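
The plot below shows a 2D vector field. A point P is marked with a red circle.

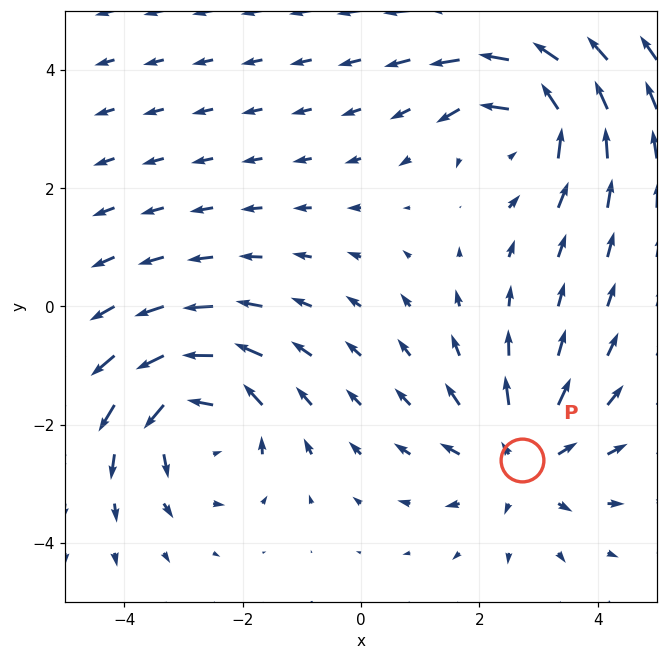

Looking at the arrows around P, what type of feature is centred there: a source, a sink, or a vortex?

source

At P (2.7, -2.6) the arrows spread outward. Divergence about +3, curl ≈0 — positive divergence with near-zero curl is a source.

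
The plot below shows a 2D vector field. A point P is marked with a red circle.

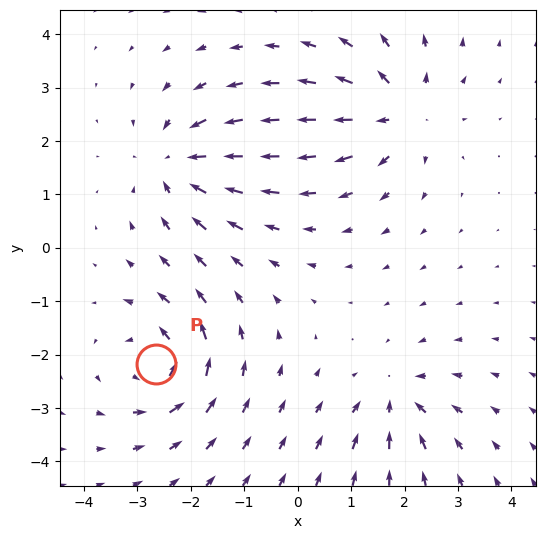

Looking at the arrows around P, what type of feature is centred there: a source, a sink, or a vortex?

vortex

At P (-2.6, -2.2) the arrows circulate counterclockwise. Divergence ≈0, curl about +6 — near-zero divergence with nonzero curl is a vortex.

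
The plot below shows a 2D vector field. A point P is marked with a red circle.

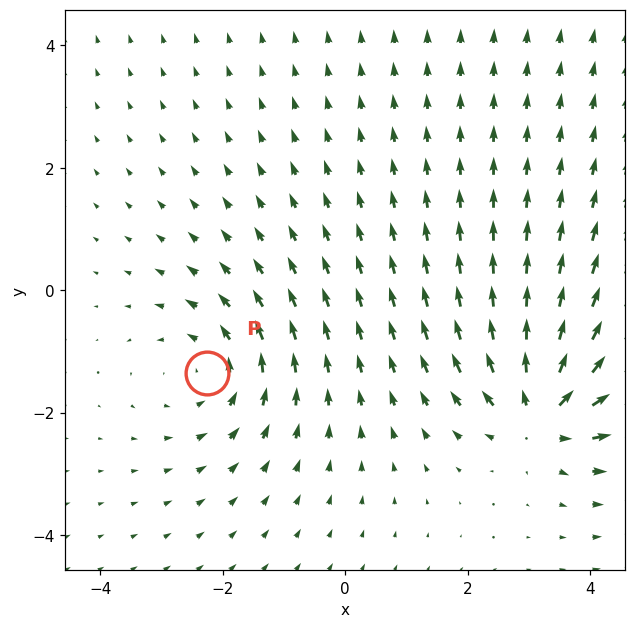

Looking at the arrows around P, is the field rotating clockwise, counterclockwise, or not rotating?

counterclockwise

Near P at (-2.3, -1.4) the arrows circulate counterclockwise. The curl (z-component) there is about +3; positive curl means counterclockwise rotation.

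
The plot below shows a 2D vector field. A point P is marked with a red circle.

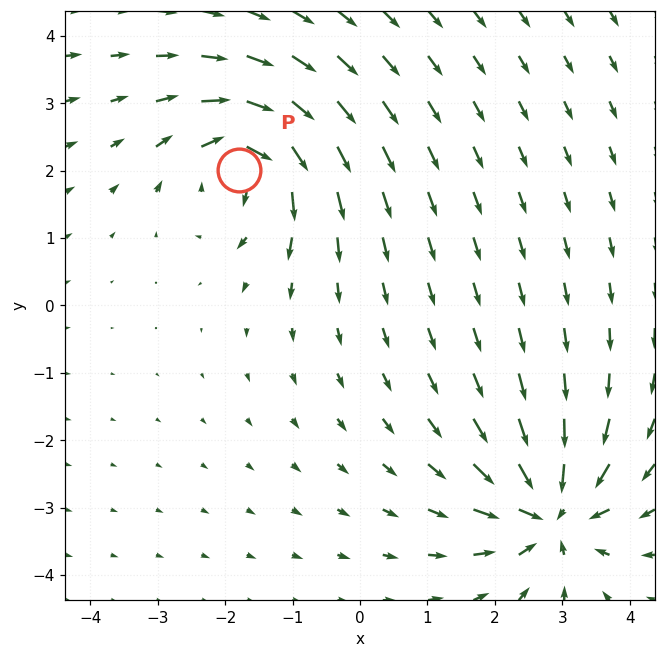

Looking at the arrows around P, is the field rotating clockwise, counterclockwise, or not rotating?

Near P at (-1.8, 2.0) the arrows circulate clockwise. The curl (z-component) there is about -5; negative curl means clockwise rotation.

clockwise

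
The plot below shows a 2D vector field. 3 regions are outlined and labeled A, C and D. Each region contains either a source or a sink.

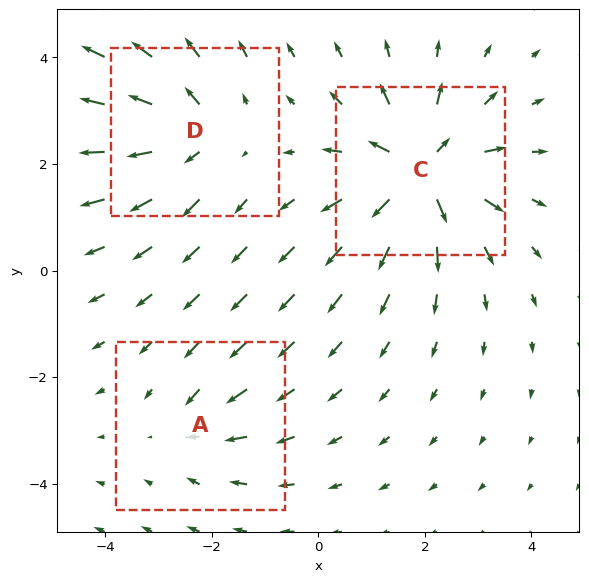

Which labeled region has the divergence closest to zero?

A

Divergence at each region's feature centre — A: about -2, C: about +6, D: about +4. Region A is closest to zero.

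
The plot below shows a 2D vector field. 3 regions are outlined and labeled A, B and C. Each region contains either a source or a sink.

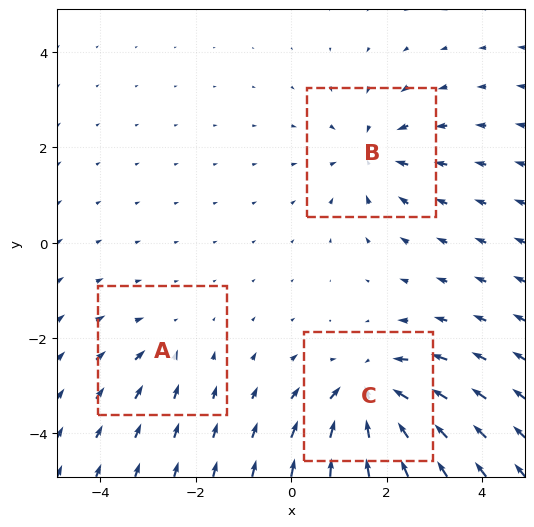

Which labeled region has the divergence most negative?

C

Divergence at each region's feature centre — A: about -2, B: about -3, C: about -5. Region C is most negative.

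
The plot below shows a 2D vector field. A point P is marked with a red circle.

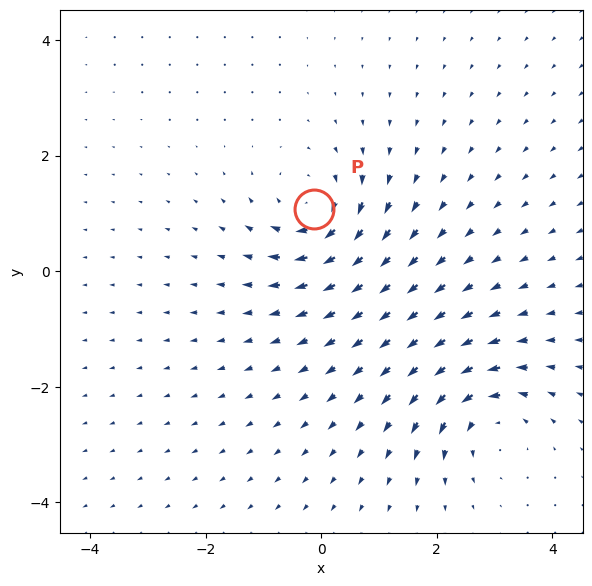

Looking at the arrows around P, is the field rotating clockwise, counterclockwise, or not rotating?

clockwise

Near P at (-0.1, 1.1) the arrows circulate clockwise. The curl (z-component) there is about -5; negative curl means clockwise rotation.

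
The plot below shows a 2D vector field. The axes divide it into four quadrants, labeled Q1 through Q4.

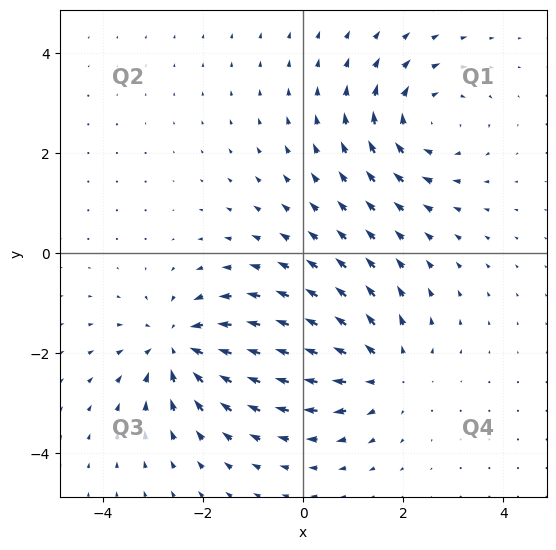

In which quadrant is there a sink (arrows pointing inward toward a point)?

Q3

The sink sits at approximately (-2.5, -1.9), which lies in quadrant Q3. The divergence there is about -5, negative as expected for a sink.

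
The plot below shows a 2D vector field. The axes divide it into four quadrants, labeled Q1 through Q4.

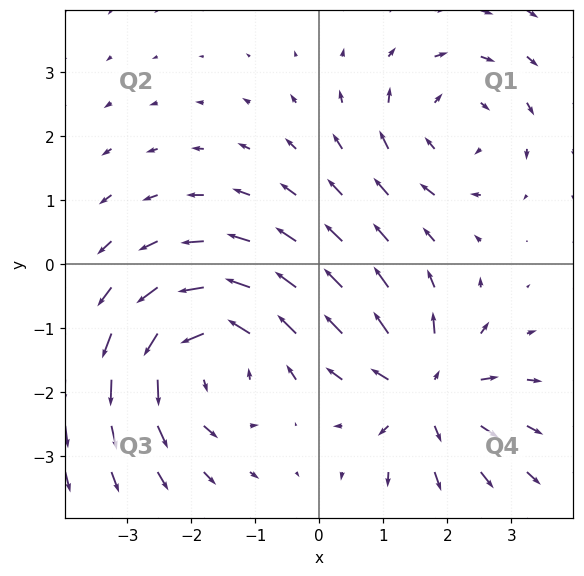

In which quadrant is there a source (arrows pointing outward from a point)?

Q4

The source sits at approximately (1.7, -2.0), which lies in quadrant Q4. The divergence there is about +4, positive as expected for a source.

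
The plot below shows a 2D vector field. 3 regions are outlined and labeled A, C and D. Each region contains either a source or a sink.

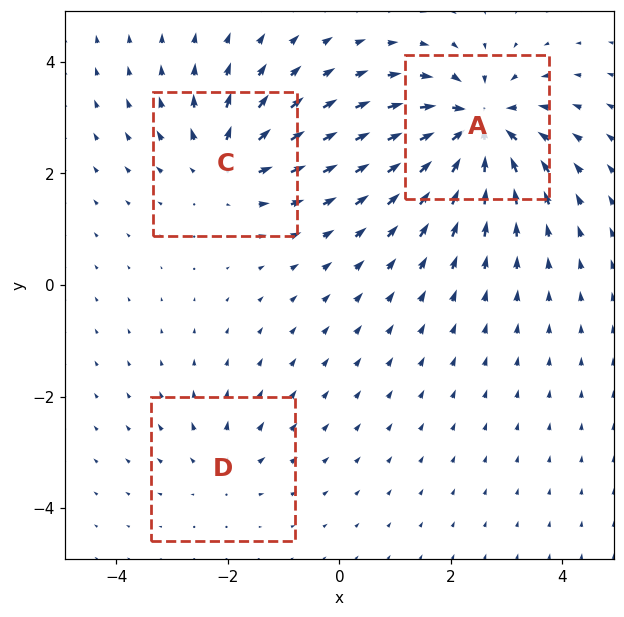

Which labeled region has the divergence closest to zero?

D

Divergence at each region's feature centre — A: about -6, C: about +4, D: about +2. Region D is closest to zero.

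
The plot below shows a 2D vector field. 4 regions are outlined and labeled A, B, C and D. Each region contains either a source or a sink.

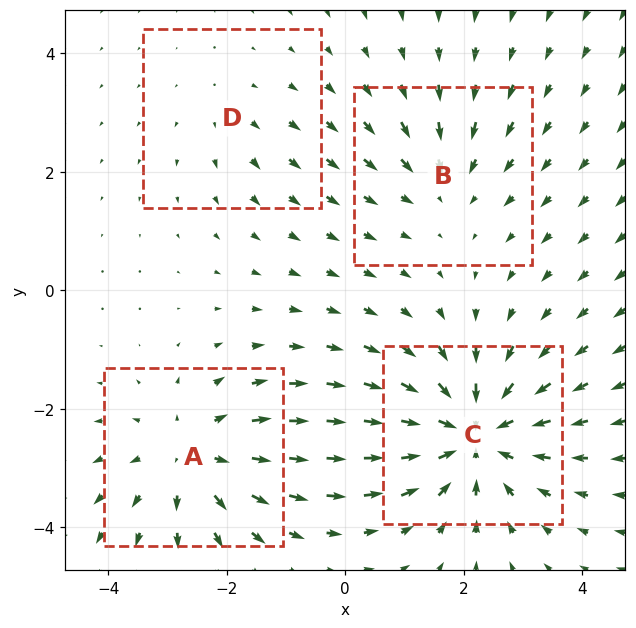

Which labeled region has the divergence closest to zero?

Divergence at each region's feature centre — A: about +4, B: about -3, C: about -6, D: about +2. Region D is closest to zero.

D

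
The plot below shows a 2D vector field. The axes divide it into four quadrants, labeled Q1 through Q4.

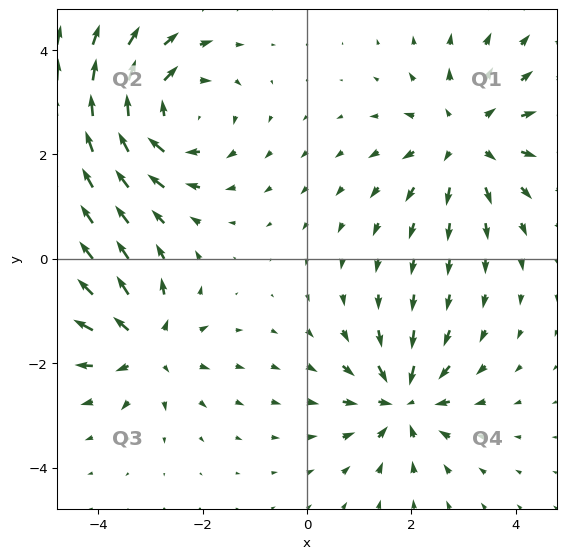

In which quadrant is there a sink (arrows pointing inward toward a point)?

The sink sits at approximately (1.8, -2.7), which lies in quadrant Q4. The divergence there is about -5, negative as expected for a sink.

Q4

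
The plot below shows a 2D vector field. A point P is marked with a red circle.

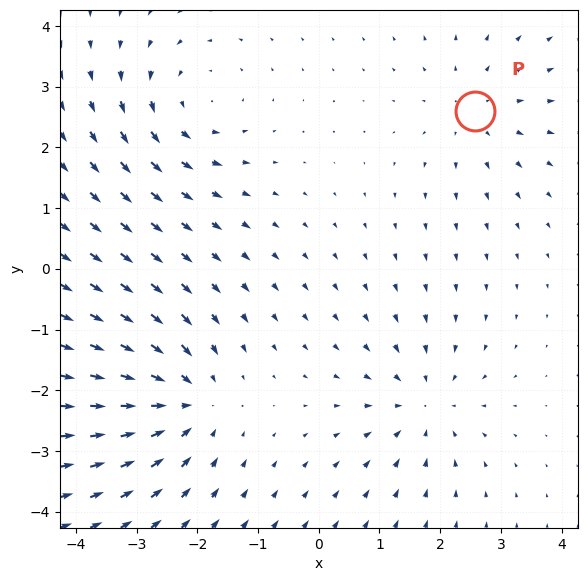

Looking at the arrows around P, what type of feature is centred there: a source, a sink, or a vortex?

source

At P (2.6, 2.6) the arrows spread outward. Divergence about +2, curl ≈0 — positive divergence with near-zero curl is a source.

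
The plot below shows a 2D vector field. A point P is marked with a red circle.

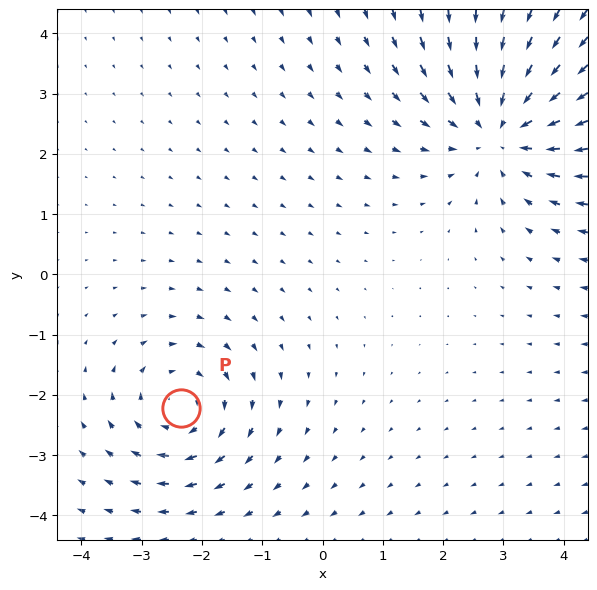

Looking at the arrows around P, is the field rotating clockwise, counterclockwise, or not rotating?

Near P at (-2.3, -2.2) the arrows circulate clockwise. The curl (z-component) there is about -4; negative curl means clockwise rotation.

clockwise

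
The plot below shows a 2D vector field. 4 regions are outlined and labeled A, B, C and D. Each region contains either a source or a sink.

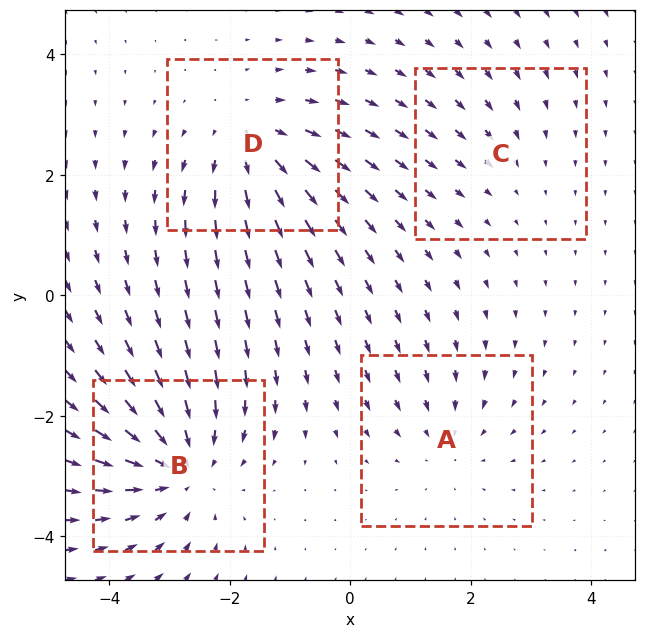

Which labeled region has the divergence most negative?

Divergence at each region's feature centre — A: about -3, B: about -5, C: about -2, D: about +4. Region B is most negative.

B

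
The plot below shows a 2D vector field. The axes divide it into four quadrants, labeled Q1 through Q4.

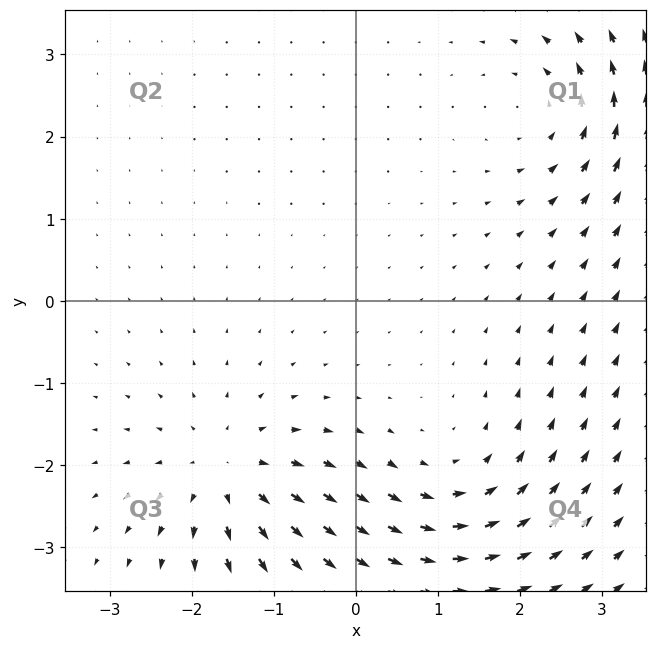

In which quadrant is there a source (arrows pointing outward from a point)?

Q3

The source sits at approximately (-1.6, -2.1), which lies in quadrant Q3. The divergence there is about +6, positive as expected for a source.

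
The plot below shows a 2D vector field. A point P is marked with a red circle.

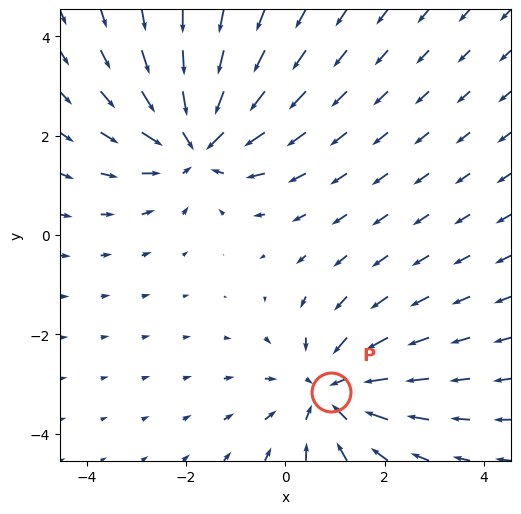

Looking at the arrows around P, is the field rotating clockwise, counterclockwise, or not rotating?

not rotating

Near P at (0.9, -3.2) the arrows show no circulation. The curl there is ≈0.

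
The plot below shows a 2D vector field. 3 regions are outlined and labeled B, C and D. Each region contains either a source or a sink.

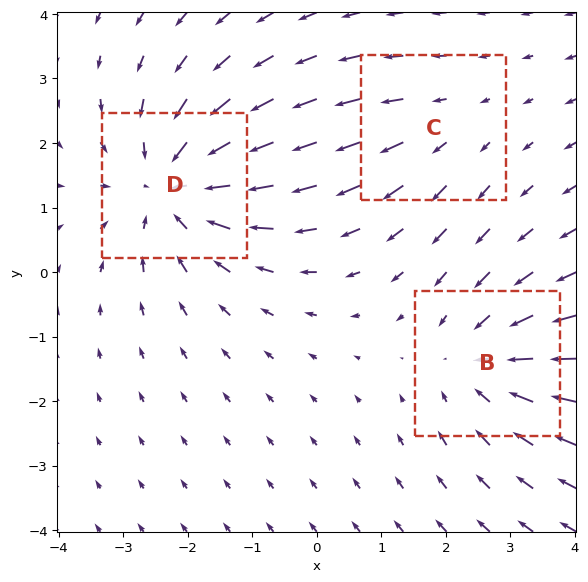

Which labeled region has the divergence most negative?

D

Divergence at each region's feature centre — B: about -3, C: about +2, D: about -4. Region D is most negative.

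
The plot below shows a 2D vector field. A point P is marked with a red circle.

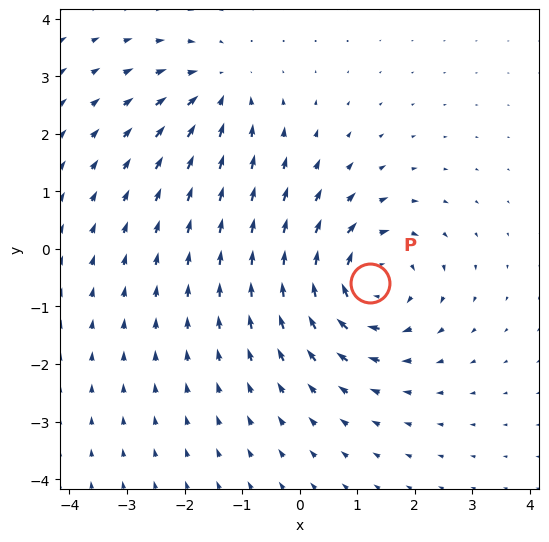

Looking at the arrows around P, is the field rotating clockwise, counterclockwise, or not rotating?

Near P at (1.2, -0.6) the arrows circulate clockwise. The curl (z-component) there is about -5; negative curl means clockwise rotation.

clockwise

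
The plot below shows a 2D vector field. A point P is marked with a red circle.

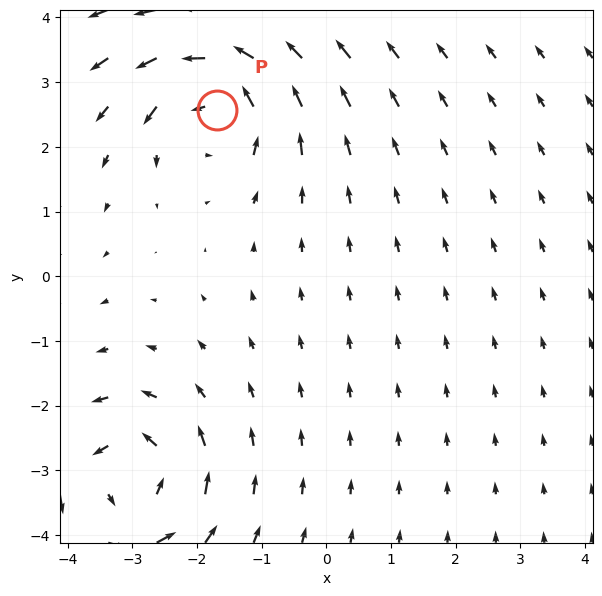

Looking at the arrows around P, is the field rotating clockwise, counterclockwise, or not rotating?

Near P at (-1.7, 2.6) the arrows circulate counterclockwise. The curl (z-component) there is about +5; positive curl means counterclockwise rotation.

counterclockwise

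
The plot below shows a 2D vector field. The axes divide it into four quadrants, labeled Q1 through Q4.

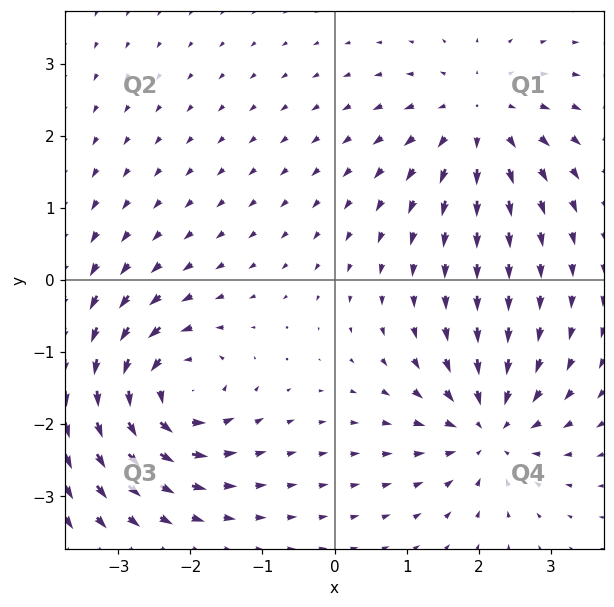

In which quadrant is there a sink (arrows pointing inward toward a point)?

The sink sits at approximately (2.1, -2.1), which lies in quadrant Q4. The divergence there is about -4, negative as expected for a sink.

Q4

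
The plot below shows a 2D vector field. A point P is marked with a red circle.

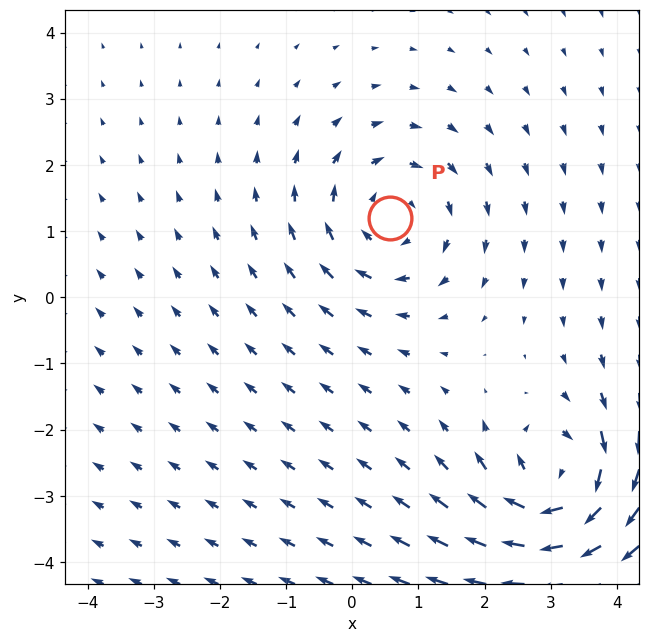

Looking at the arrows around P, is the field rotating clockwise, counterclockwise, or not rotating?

Near P at (0.6, 1.2) the arrows circulate clockwise. The curl (z-component) there is about -3; negative curl means clockwise rotation.

clockwise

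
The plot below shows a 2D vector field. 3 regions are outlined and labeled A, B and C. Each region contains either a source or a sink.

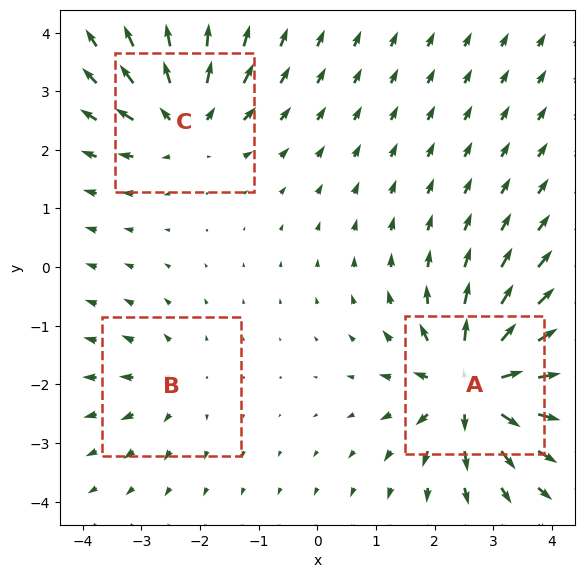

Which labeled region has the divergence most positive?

Divergence at each region's feature centre — A: about +6, B: about +2, C: about +4. Region A is most positive.

A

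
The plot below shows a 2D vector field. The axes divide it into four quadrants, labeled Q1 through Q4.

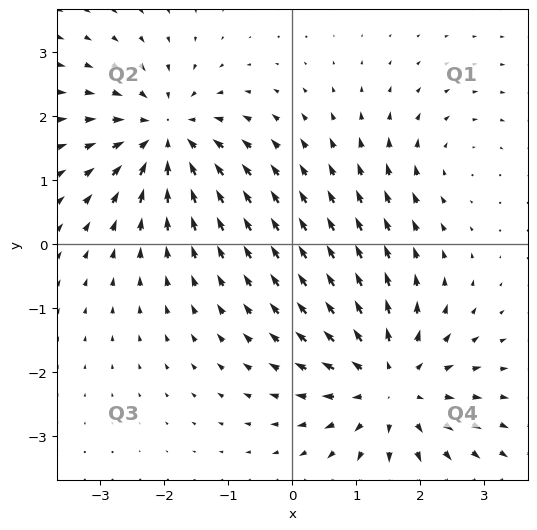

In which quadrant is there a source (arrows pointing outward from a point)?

Q4

The source sits at approximately (1.5, -2.2), which lies in quadrant Q4. The divergence there is about +5, positive as expected for a source.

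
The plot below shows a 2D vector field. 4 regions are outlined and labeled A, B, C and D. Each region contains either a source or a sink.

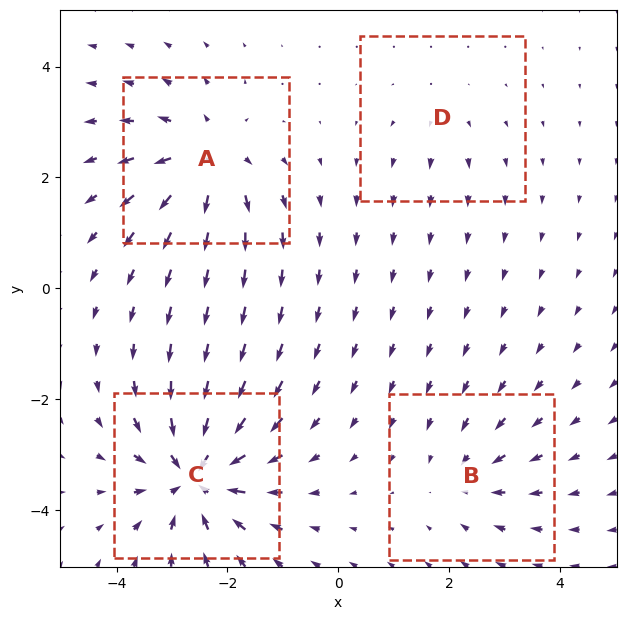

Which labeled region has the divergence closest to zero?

D

Divergence at each region's feature centre — A: about +6, B: about -3, C: about -8, D: about +2. Region D is closest to zero.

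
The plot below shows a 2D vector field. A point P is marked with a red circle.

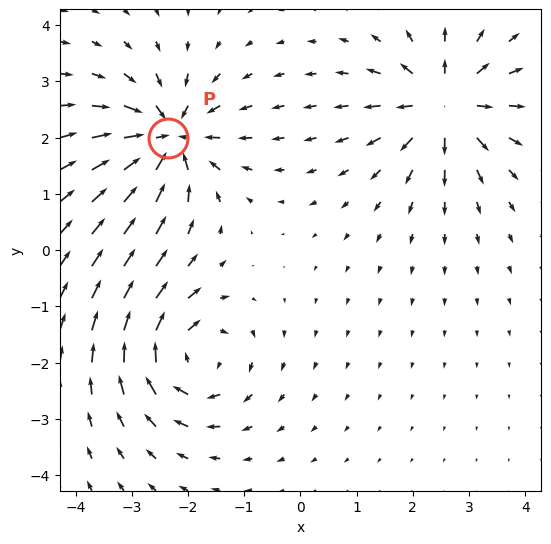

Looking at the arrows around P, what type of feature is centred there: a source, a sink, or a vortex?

sink

At P (-2.4, 2.0) the arrows converge inward. Divergence about -7, curl ≈0 — negative divergence with near-zero curl is a sink.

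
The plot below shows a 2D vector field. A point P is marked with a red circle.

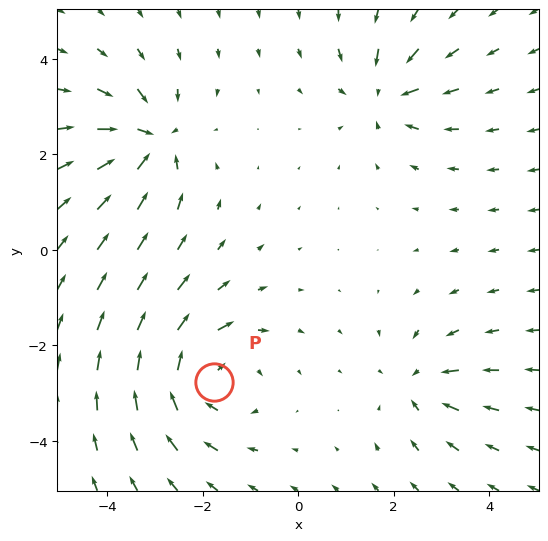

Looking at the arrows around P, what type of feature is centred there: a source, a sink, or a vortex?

At P (-1.8, -2.8) the arrows circulate clockwise. Divergence ≈0, curl about -4 — near-zero divergence with nonzero curl is a vortex.

vortex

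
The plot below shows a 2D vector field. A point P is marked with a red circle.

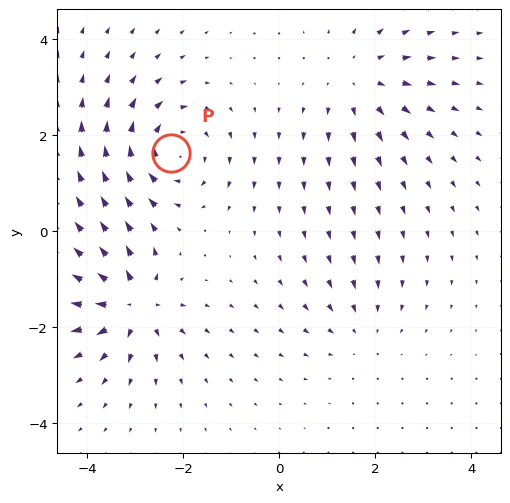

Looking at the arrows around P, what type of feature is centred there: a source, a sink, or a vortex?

At P (-2.3, 1.6) the arrows circulate clockwise. Divergence ≈0, curl about -5 — near-zero divergence with nonzero curl is a vortex.

vortex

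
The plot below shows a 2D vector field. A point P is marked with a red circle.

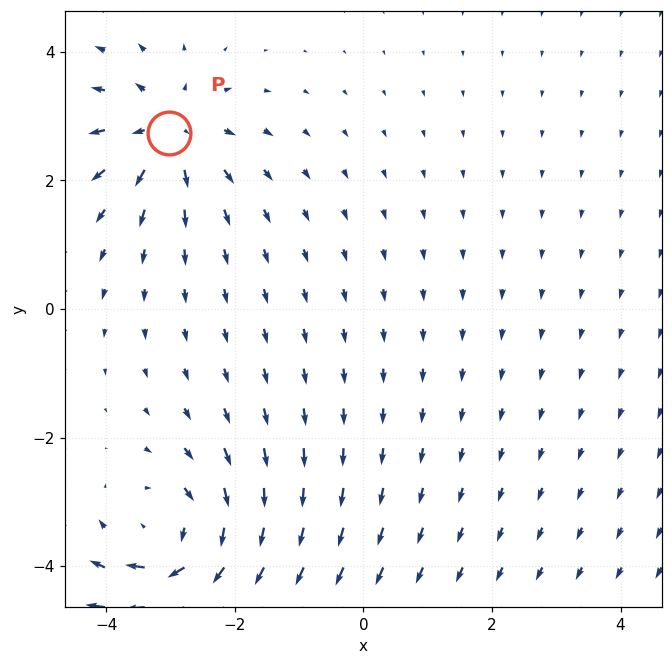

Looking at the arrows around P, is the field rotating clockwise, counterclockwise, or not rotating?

not rotating

Near P at (-3.0, 2.7) the arrows show no circulation. The curl there is ≈0.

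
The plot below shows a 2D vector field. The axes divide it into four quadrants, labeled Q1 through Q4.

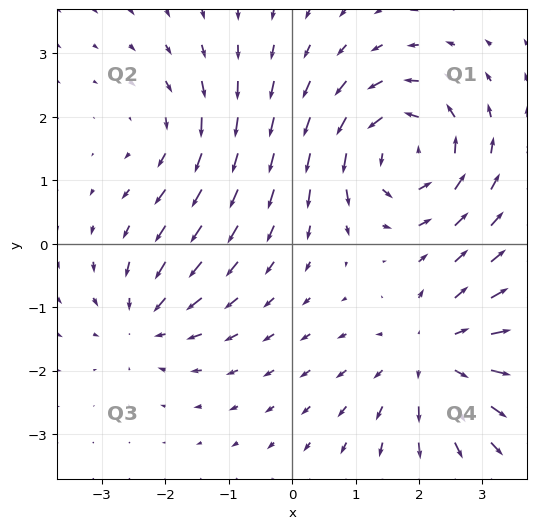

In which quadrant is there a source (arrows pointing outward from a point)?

Q4

The source sits at approximately (2.2, -1.8), which lies in quadrant Q4. The divergence there is about +4, positive as expected for a source.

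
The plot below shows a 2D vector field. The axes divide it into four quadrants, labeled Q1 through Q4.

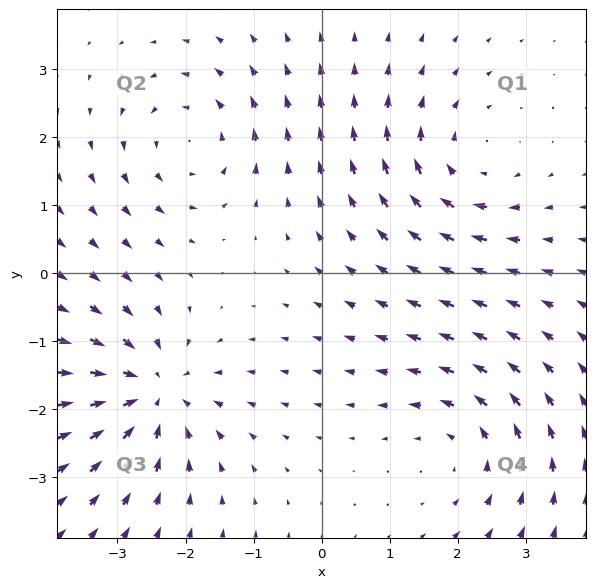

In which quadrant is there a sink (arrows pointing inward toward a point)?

Q3

The sink sits at approximately (-2.5, -1.7), which lies in quadrant Q3. The divergence there is about -6, negative as expected for a sink.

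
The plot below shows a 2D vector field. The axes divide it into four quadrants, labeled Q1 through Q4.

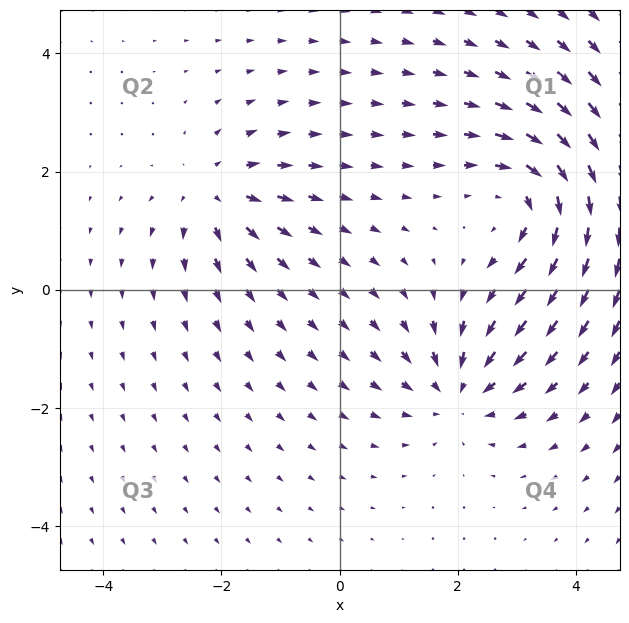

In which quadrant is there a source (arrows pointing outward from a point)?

Q2

The source sits at approximately (-2.1, 1.6), which lies in quadrant Q2. The divergence there is about +4, positive as expected for a source.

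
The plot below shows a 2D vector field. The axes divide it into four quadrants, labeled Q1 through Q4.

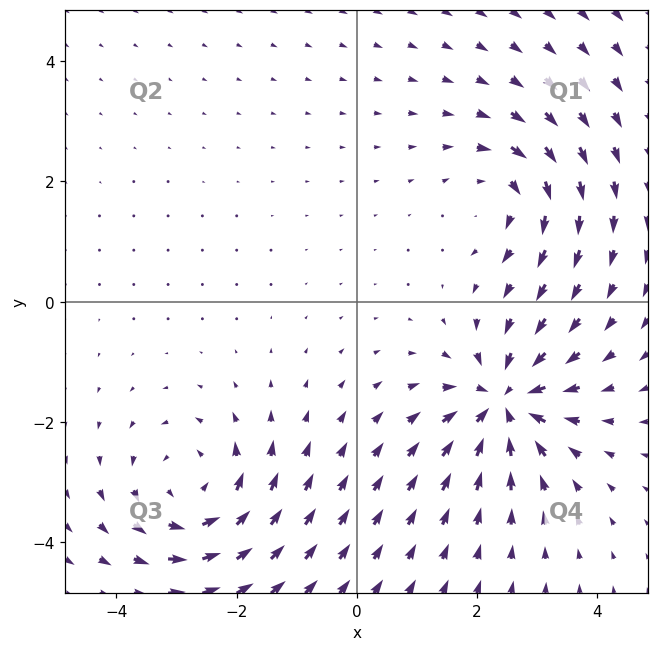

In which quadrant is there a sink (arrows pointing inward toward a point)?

The sink sits at approximately (2.4, -1.7), which lies in quadrant Q4. The divergence there is about -6, negative as expected for a sink.

Q4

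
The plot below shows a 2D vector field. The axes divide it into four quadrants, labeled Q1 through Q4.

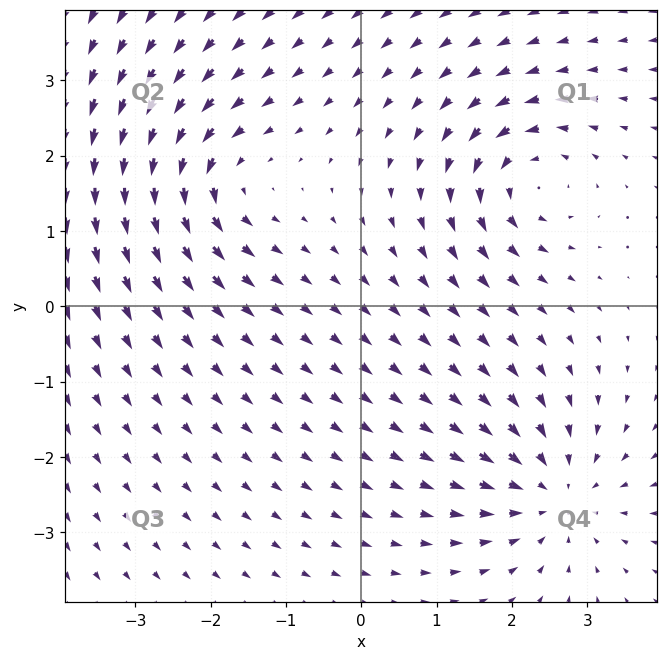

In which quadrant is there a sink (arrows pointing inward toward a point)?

The sink sits at approximately (2.6, -2.5), which lies in quadrant Q4. The divergence there is about -3, negative as expected for a sink.

Q4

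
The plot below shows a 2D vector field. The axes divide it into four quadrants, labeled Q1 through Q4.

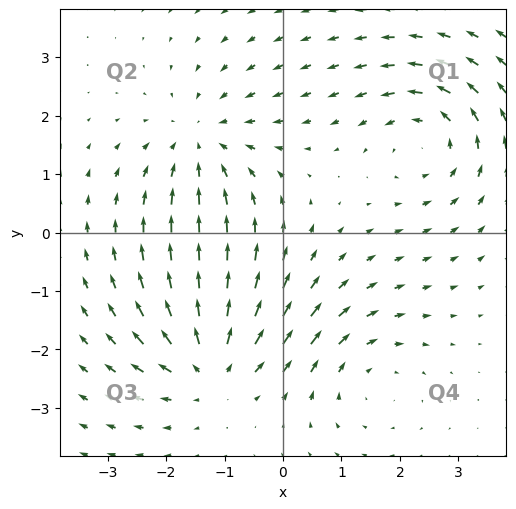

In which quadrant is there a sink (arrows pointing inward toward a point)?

Q2

The sink sits at approximately (-1.4, 1.5), which lies in quadrant Q2. The divergence there is about -3, negative as expected for a sink.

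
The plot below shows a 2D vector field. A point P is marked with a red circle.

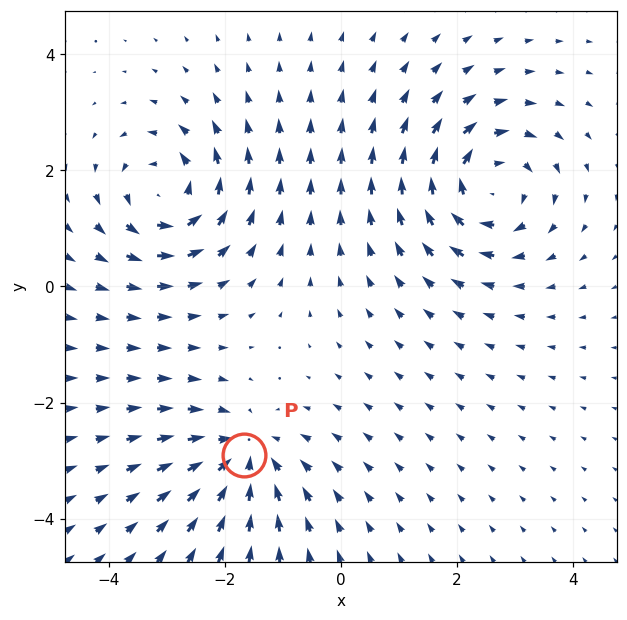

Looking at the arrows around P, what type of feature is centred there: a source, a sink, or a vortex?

sink

At P (-1.7, -2.9) the arrows converge inward. Divergence about -4, curl ≈0 — negative divergence with near-zero curl is a sink.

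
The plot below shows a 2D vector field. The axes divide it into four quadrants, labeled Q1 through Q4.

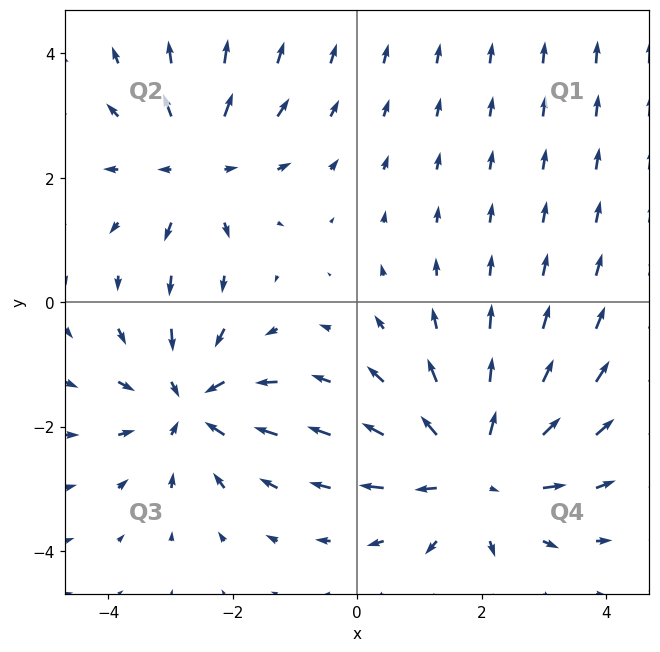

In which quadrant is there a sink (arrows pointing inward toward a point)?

The sink sits at approximately (-2.7, -1.6), which lies in quadrant Q3. The divergence there is about -3, negative as expected for a sink.

Q3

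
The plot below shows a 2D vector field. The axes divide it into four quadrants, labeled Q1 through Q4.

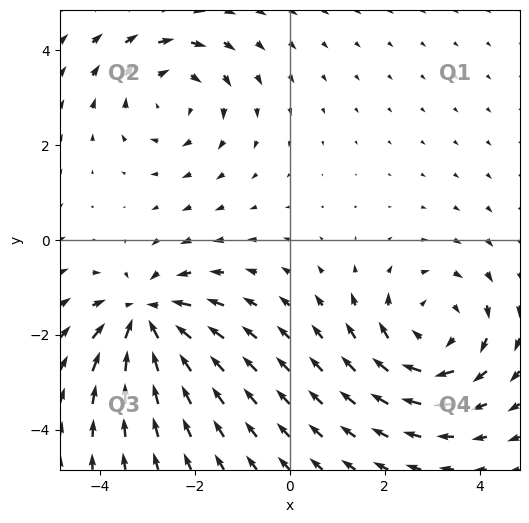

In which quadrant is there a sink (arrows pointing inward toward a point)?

The sink sits at approximately (-3.0, -1.6), which lies in quadrant Q3. The divergence there is about -5, negative as expected for a sink.

Q3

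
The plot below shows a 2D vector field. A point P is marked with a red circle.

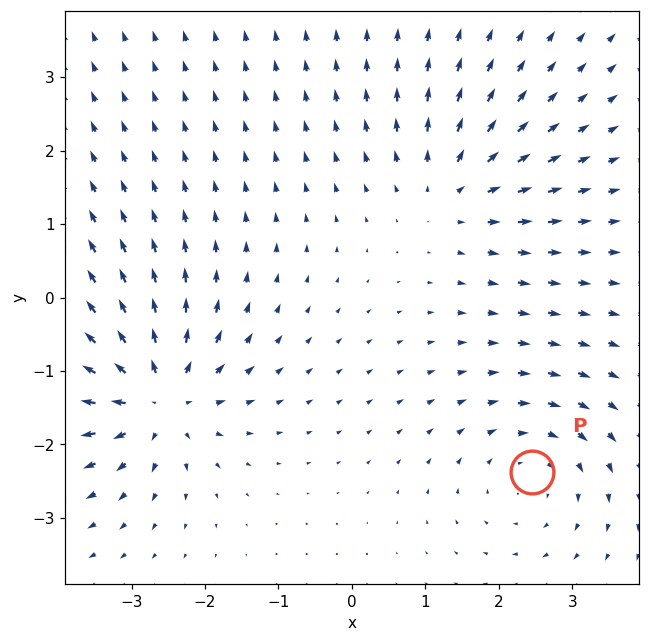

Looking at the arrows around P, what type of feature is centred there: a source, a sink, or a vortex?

vortex

At P (2.5, -2.4) the arrows circulate clockwise. Divergence ≈0, curl about -4 — near-zero divergence with nonzero curl is a vortex.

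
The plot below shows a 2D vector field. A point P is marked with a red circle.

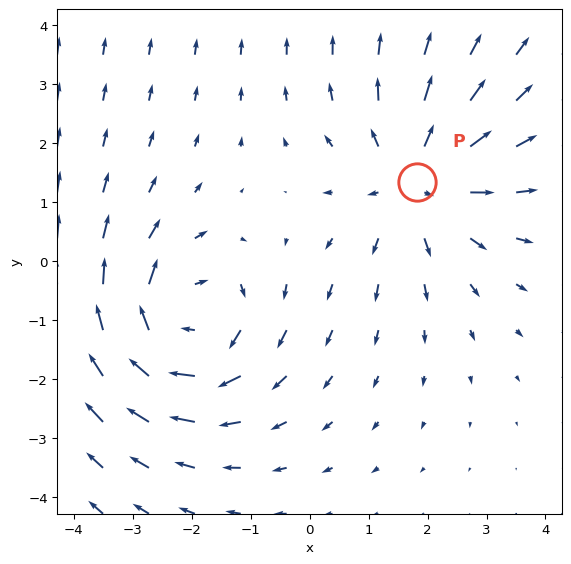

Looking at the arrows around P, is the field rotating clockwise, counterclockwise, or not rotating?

not rotating

Near P at (1.8, 1.3) the arrows show no circulation. The curl there is ≈0.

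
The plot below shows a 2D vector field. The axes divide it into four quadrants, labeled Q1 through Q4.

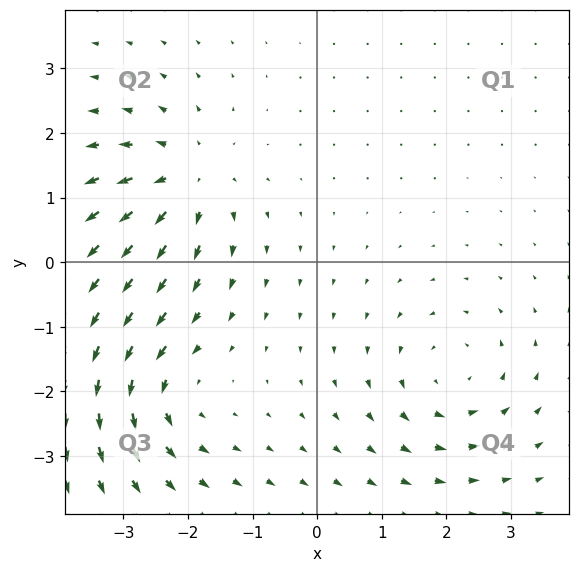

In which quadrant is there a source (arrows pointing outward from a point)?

Q2

The source sits at approximately (-2.0, 1.3), which lies in quadrant Q2. The divergence there is about +6, positive as expected for a source.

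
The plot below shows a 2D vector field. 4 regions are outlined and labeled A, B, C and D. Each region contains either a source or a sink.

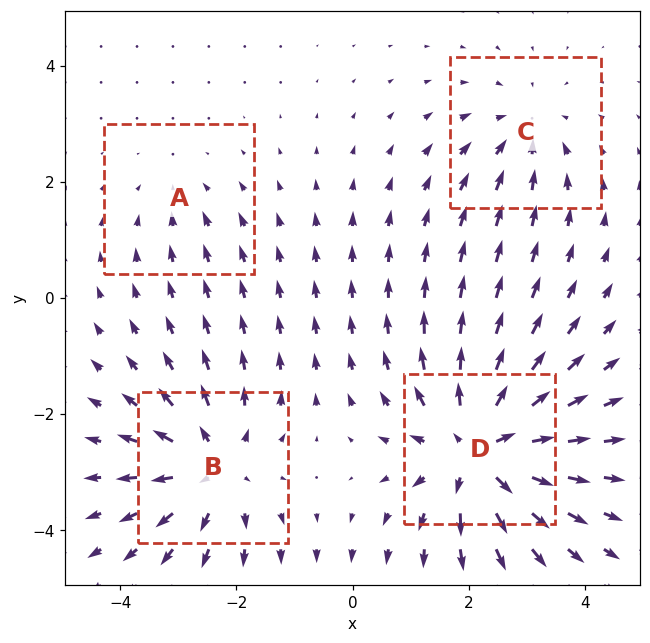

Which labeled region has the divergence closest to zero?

Divergence at each region's feature centre — A: about -2, B: about +5, C: about -3, D: about +7. Region A is closest to zero.

A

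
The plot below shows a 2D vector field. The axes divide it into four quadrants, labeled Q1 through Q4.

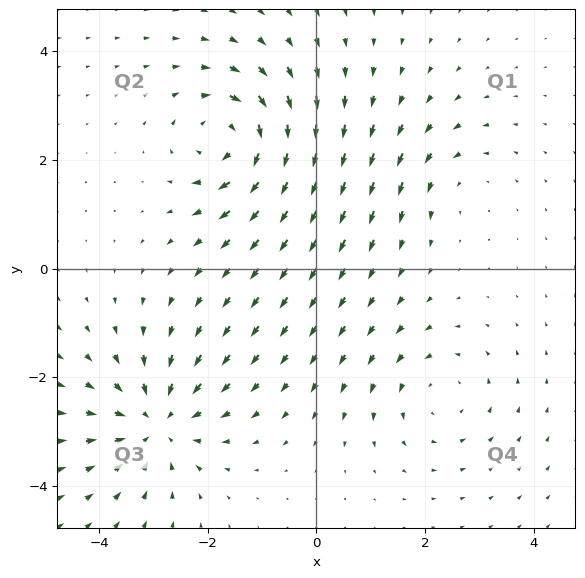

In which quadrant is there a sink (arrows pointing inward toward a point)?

Q3

The sink sits at approximately (-2.9, -2.8), which lies in quadrant Q3. The divergence there is about -5, negative as expected for a sink.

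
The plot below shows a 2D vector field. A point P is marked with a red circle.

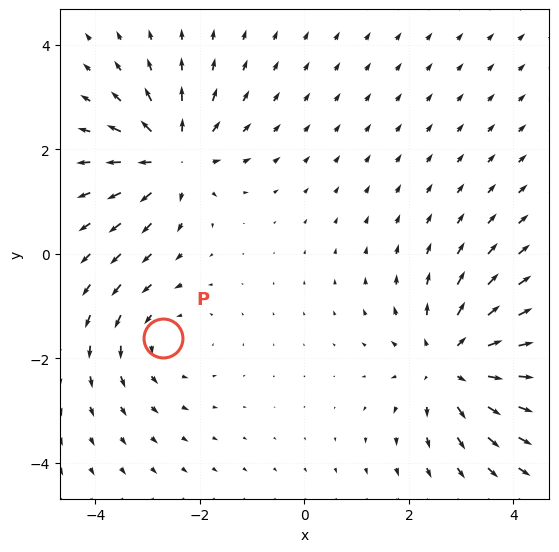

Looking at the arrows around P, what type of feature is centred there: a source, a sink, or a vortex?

At P (-2.7, -1.6) the arrows circulate counterclockwise. Divergence ≈0, curl about +3 — near-zero divergence with nonzero curl is a vortex.

vortex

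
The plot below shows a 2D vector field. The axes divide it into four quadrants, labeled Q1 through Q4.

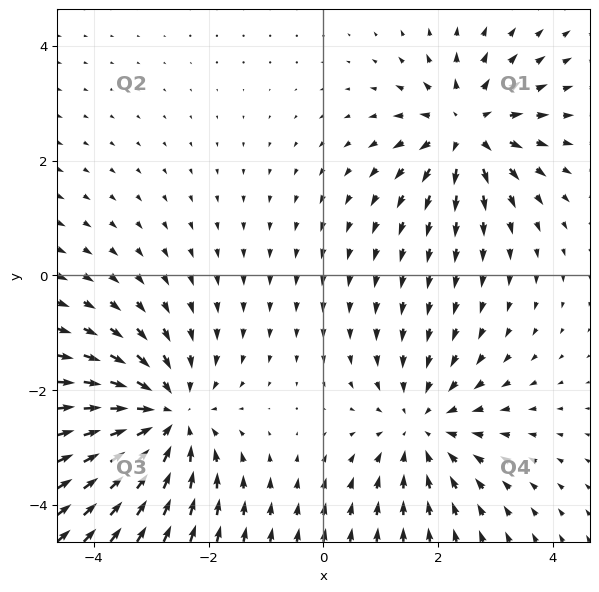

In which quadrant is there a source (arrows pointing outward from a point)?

The source sits at approximately (2.5, 2.5), which lies in quadrant Q1. The divergence there is about +3, positive as expected for a source.

Q1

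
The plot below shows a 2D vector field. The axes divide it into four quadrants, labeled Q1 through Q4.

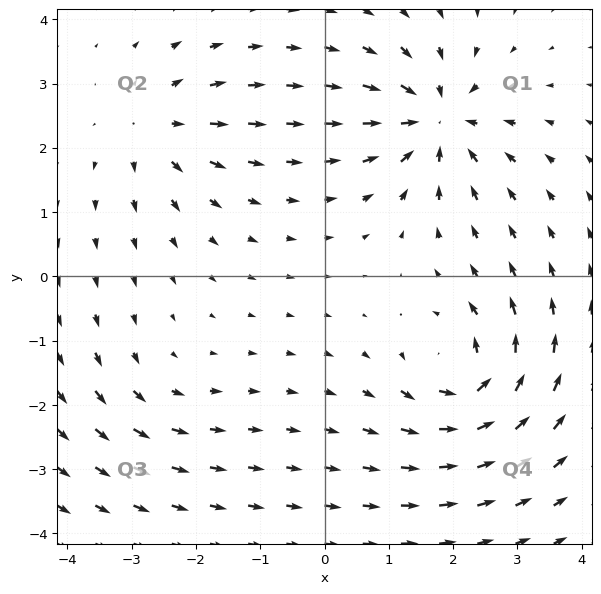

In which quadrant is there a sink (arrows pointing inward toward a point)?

The sink sits at approximately (1.8, 2.4), which lies in quadrant Q1. The divergence there is about -6, negative as expected for a sink.

Q1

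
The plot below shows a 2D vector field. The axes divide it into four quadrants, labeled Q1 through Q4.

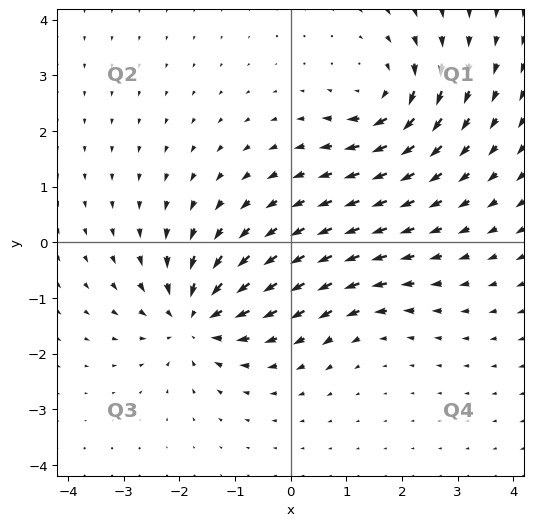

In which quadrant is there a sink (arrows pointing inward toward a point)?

Q3

The sink sits at approximately (-1.7, -1.4), which lies in quadrant Q3. The divergence there is about -6, negative as expected for a sink.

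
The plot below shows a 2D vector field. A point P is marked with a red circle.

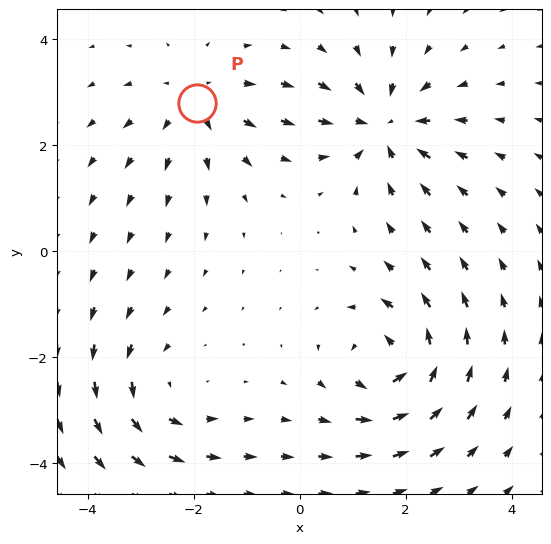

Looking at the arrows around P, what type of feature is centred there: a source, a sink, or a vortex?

source

At P (-1.9, 2.8) the arrows spread outward. Divergence about +3, curl ≈0 — positive divergence with near-zero curl is a source.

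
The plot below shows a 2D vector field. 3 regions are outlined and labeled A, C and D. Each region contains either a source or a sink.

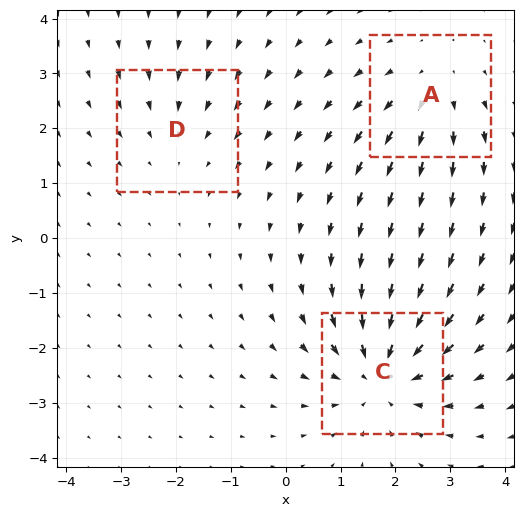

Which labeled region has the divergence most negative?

C

Divergence at each region's feature centre — A: about +3, C: about -4, D: about -2. Region C is most negative.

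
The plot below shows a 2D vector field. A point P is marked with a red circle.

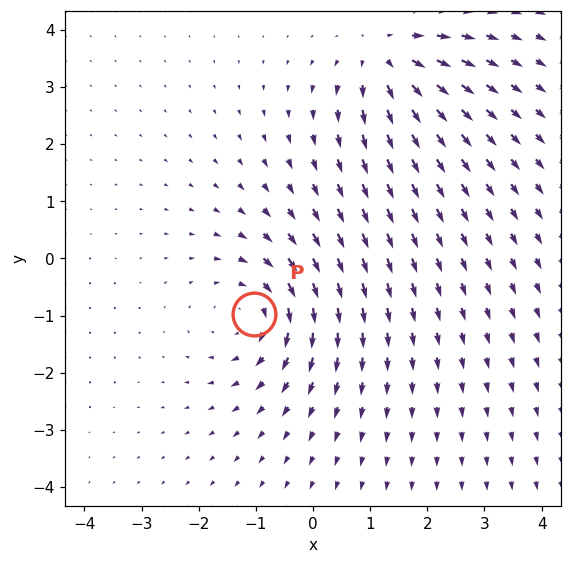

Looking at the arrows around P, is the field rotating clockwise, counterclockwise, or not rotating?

clockwise

Near P at (-1.0, -1.0) the arrows circulate clockwise. The curl (z-component) there is about -4; negative curl means clockwise rotation.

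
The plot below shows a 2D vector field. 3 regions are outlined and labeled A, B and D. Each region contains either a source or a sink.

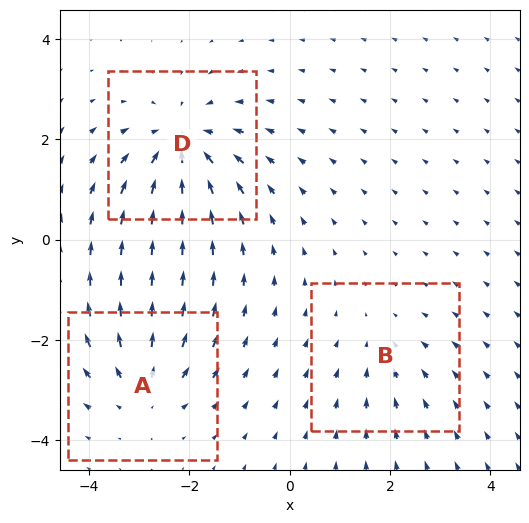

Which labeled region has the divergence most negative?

D

Divergence at each region's feature centre — A: about +3, B: about -2, D: about -4. Region D is most negative.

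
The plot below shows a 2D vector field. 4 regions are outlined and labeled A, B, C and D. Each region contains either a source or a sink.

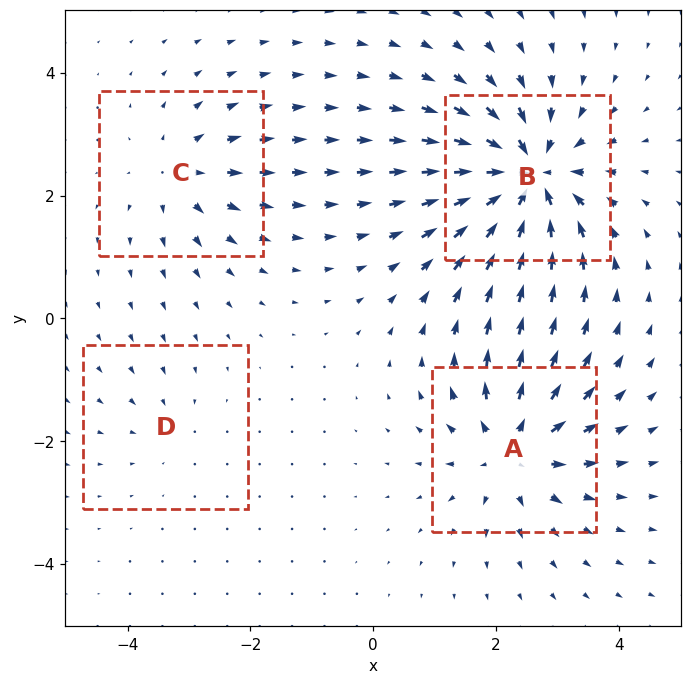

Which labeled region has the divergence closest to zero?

D

Divergence at each region's feature centre — A: about +6, B: about -9, C: about +4, D: about -2. Region D is closest to zero.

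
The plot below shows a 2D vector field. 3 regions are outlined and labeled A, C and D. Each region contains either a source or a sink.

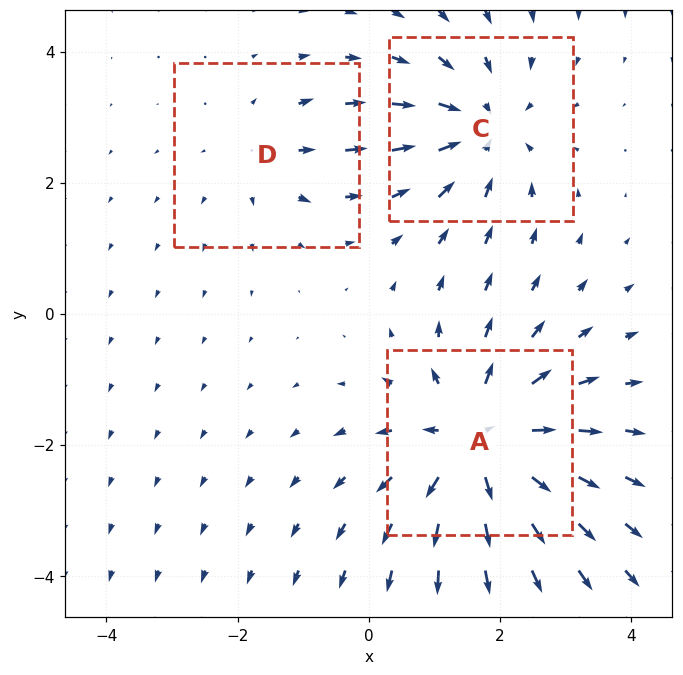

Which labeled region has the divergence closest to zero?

D

Divergence at each region's feature centre — A: about +5, C: about -3, D: about +2. Region D is closest to zero.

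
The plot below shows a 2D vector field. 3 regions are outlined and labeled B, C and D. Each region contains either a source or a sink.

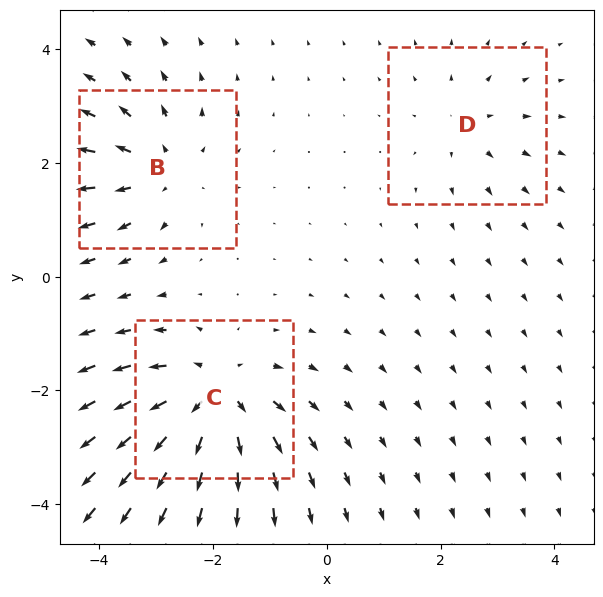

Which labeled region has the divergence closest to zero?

Divergence at each region's feature centre — B: about +3, C: about +5, D: about +2. Region D is closest to zero.

D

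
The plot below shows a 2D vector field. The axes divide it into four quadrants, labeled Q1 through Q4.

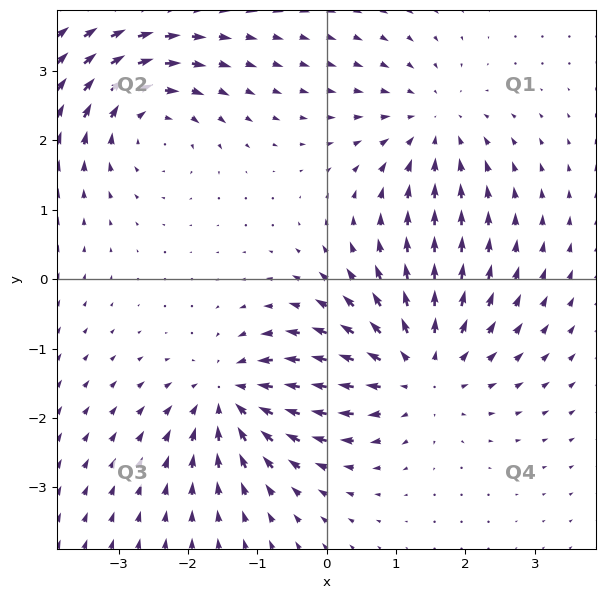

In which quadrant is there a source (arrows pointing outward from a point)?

Q4

The source sits at approximately (1.3, -1.3), which lies in quadrant Q4. The divergence there is about +4, positive as expected for a source.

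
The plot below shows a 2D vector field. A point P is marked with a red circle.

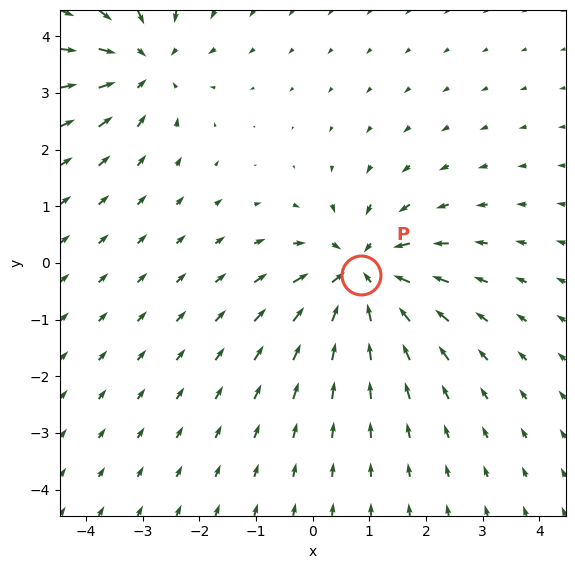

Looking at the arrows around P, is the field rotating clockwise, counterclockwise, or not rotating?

not rotating

Near P at (0.9, -0.2) the arrows show no circulation. The curl there is ≈0.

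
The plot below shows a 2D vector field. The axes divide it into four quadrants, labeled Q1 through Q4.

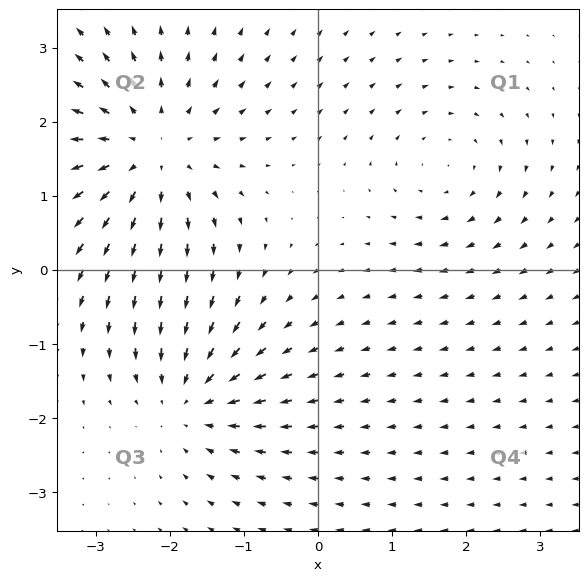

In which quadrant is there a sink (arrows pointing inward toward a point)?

Q3

The sink sits at approximately (-1.7, -1.7), which lies in quadrant Q3. The divergence there is about -3, negative as expected for a sink.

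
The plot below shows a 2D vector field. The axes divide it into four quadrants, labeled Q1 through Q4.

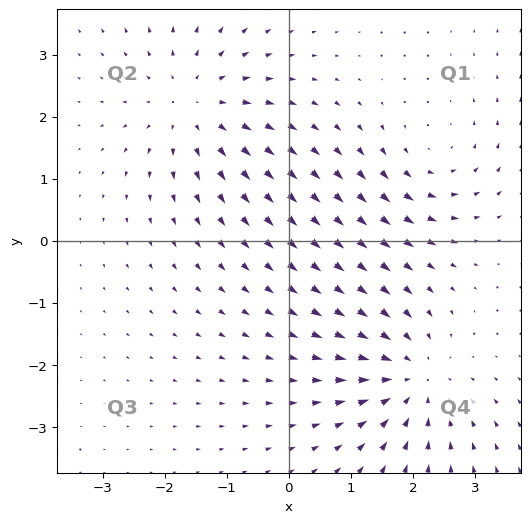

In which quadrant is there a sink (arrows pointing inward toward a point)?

The sink sits at approximately (2.0, -2.2), which lies in quadrant Q4. The divergence there is about -4, negative as expected for a sink.

Q4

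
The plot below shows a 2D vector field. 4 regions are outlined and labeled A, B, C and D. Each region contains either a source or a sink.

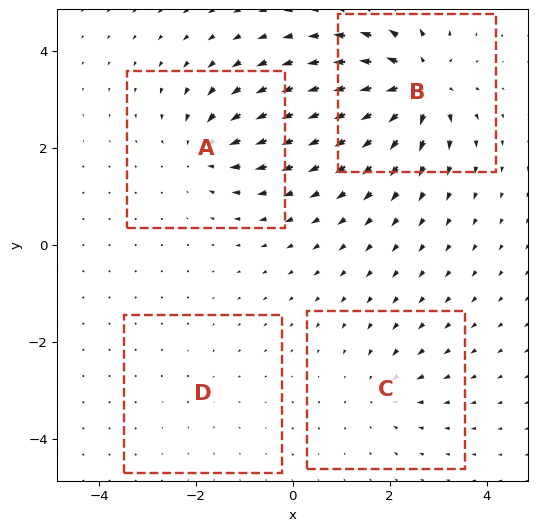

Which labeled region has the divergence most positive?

B

Divergence at each region's feature centre — A: about -5, B: about +8, C: about -3, D: about -2. Region B is most positive.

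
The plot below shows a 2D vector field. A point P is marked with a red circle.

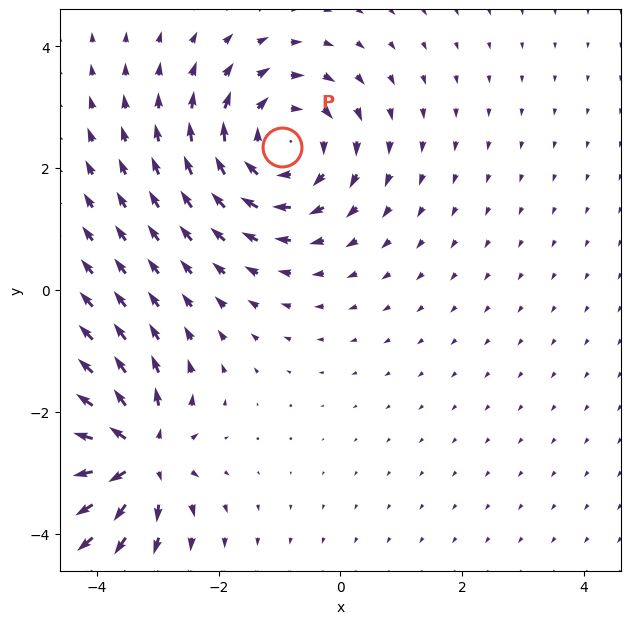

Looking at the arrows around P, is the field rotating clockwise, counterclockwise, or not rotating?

Near P at (-1.0, 2.4) the arrows circulate clockwise. The curl (z-component) there is about -4; negative curl means clockwise rotation.

clockwise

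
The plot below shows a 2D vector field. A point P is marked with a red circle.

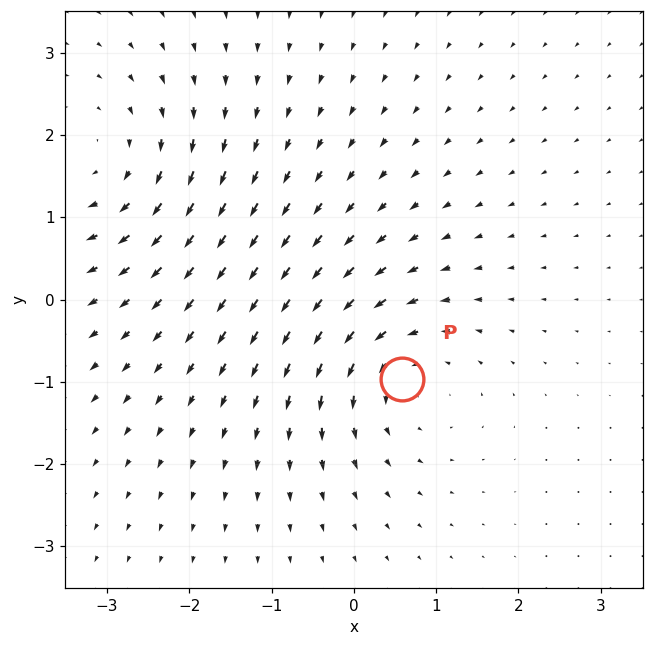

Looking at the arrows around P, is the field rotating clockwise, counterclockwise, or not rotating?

Near P at (0.6, -1.0) the arrows circulate counterclockwise. The curl (z-component) there is about +4; positive curl means counterclockwise rotation.

counterclockwise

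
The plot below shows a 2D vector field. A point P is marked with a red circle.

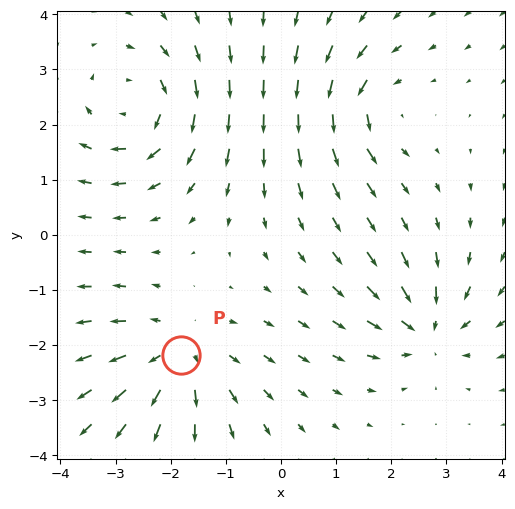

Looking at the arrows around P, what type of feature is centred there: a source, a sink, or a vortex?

source

At P (-1.8, -2.2) the arrows spread outward. Divergence about +4, curl ≈0 — positive divergence with near-zero curl is a source.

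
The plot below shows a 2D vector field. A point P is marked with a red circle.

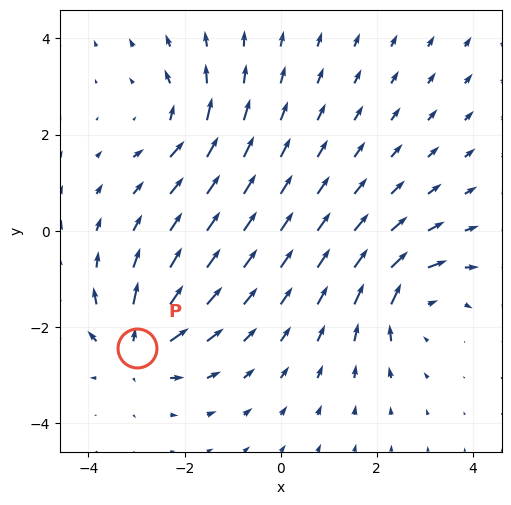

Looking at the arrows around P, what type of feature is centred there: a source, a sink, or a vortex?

source

At P (-3.0, -2.4) the arrows spread outward. Divergence about +5, curl ≈0 — positive divergence with near-zero curl is a source.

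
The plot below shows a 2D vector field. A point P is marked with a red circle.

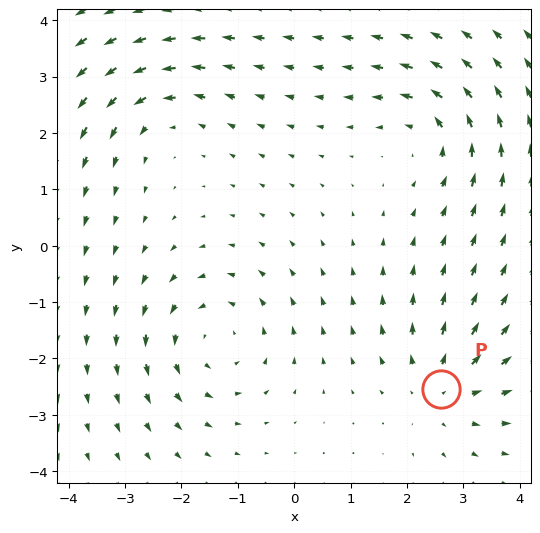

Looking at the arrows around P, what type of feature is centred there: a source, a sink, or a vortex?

At P (2.6, -2.5) the arrows spread outward. Divergence about +4, curl ≈0 — positive divergence with near-zero curl is a source.

source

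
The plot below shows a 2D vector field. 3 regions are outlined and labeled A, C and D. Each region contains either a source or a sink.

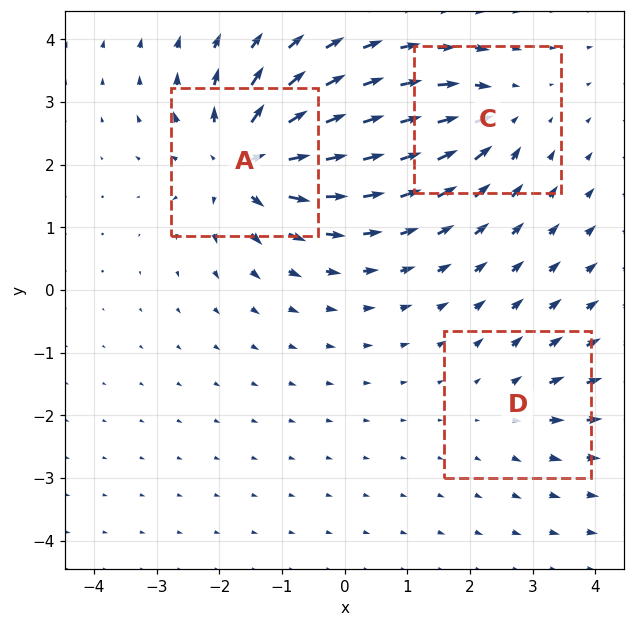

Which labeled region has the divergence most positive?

Divergence at each region's feature centre — A: about +6, C: about -4, D: about +2. Region A is most positive.

A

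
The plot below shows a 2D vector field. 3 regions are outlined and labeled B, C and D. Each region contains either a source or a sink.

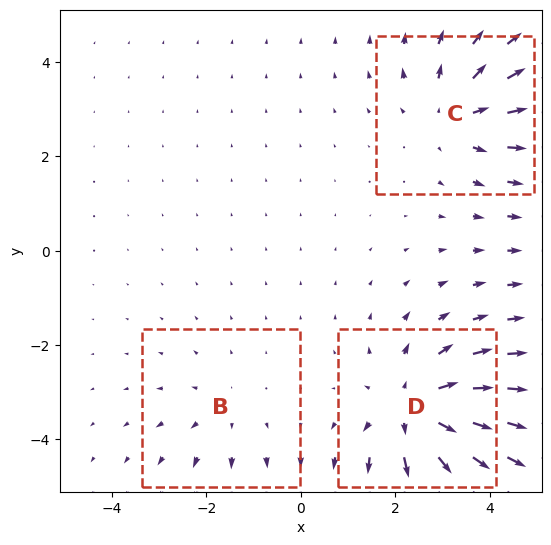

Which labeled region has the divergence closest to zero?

Divergence at each region's feature centre — B: about +2, C: about +3, D: about +4. Region B is closest to zero.

B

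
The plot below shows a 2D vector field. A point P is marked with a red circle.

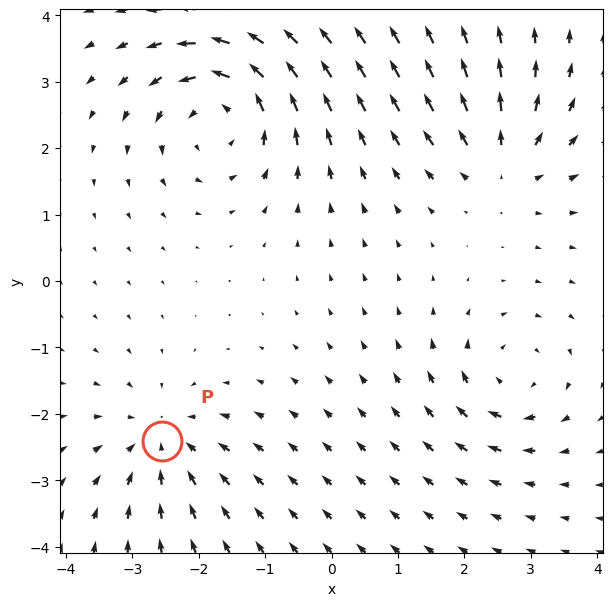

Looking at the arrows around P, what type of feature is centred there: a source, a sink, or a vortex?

At P (-2.5, -2.4) the arrows converge inward. Divergence about -3, curl ≈0 — negative divergence with near-zero curl is a sink.

sink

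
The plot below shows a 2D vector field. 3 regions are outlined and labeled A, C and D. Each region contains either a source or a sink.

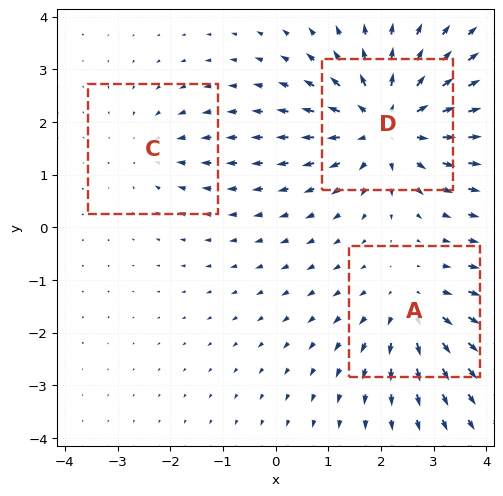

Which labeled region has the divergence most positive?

Divergence at each region's feature centre — A: about +3, C: about -2, D: about +5. Region D is most positive.

D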